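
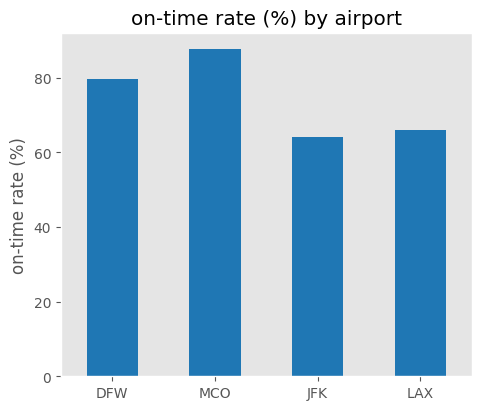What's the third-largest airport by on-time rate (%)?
Top 4: MCO ≈ 90, DFW ≈ 80, LAX ≈ 70, JFK ≈ 60.

LAX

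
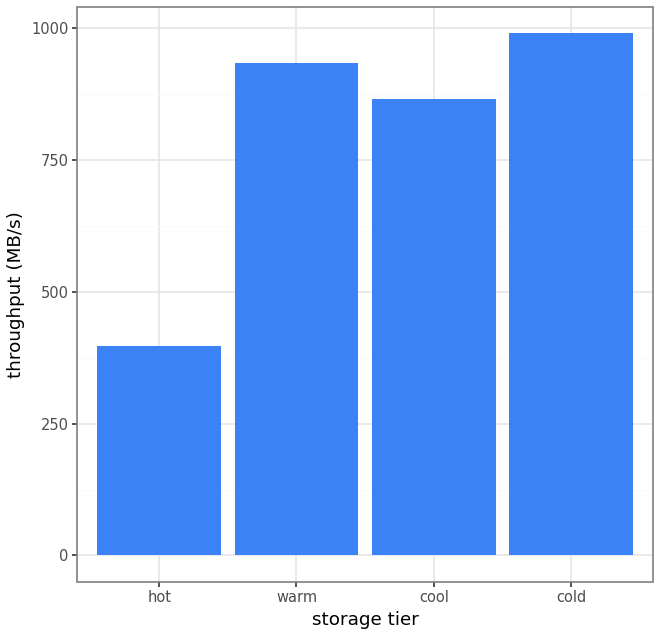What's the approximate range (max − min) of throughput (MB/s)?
Max cold ≈ 1000, min hot ≈ 400; range ≈ 600.

≈ 600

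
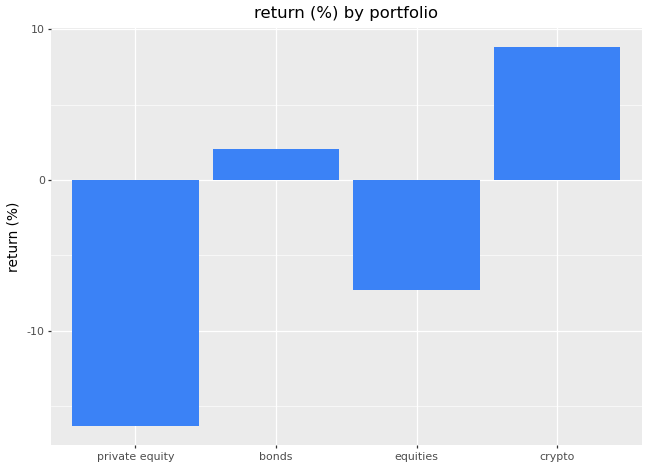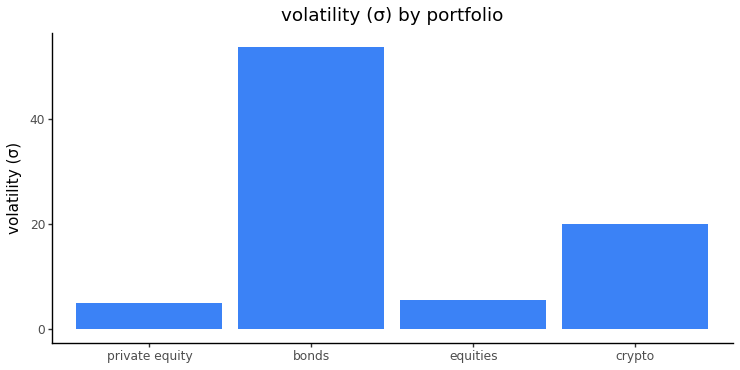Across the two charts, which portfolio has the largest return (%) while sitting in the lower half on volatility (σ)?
equities

Chart 2 median volatility (σ) ≈ 15; below-median portfolios: private equity, equities. Among those, equities has the highest return (%) (≈ -7).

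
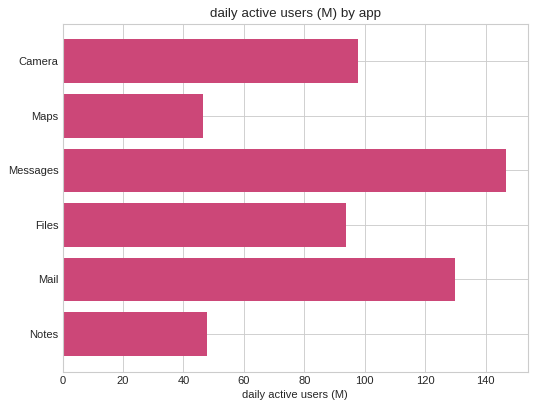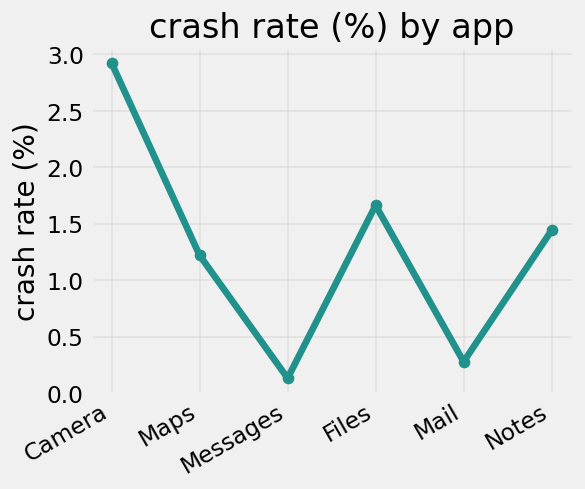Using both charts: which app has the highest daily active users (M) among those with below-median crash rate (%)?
Messages

Chart 2 median crash rate (%) ≈ 1.5; below-median apps: Maps, Messages, Mail. Among those, Messages has the highest daily active users (M) (≈ 140).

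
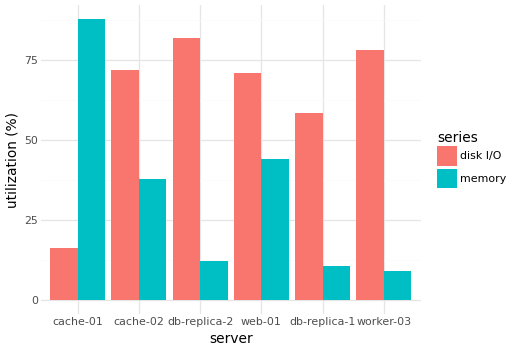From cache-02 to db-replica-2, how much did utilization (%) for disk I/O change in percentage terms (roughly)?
≈ +14.3%

cache-02 ≈ 70, db-replica-2 ≈ 80; (80 − 70) / 70 ≈ +14.3%.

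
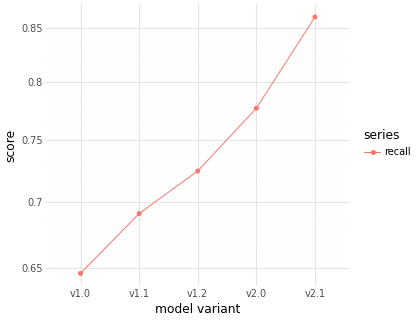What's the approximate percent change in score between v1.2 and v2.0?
v1.2 ≈ 0.72, v2.0 ≈ 0.78; (0.78 − 0.72) / 0.72 ≈ +8.3%.

≈ +8.3%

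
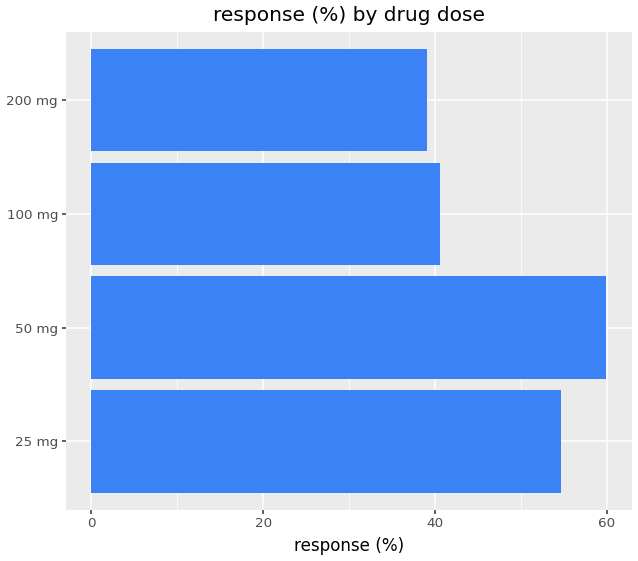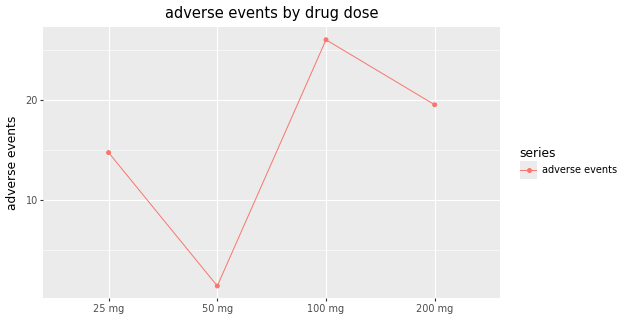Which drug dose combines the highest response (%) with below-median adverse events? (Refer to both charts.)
50 mg

Chart 2 median adverse events ≈ 15; below-median drug doses: 25 mg, 50 mg. Among those, 50 mg has the highest response (%) (≈ 60).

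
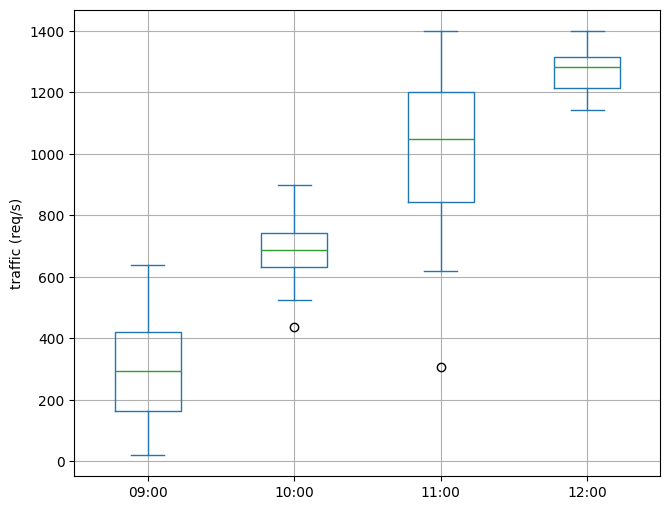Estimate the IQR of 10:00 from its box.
Q3 ≈ 700, Q1 ≈ 600; IQR ≈ 100.

≈ 100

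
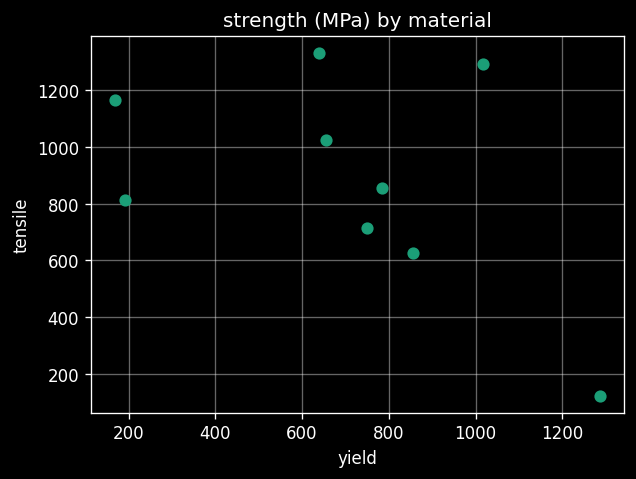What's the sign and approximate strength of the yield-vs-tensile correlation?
Points are negatively correlated; moderate (|r| ≈ 0.5).

negative, moderate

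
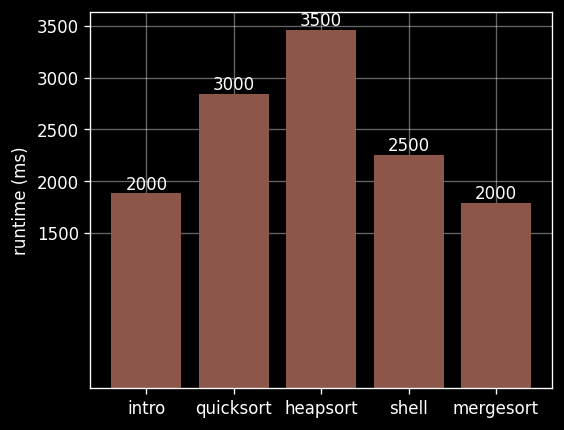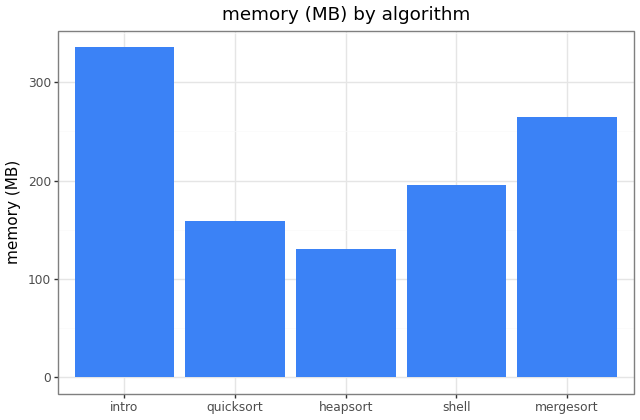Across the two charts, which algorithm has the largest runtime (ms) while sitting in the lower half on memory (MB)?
Chart 2 median memory (MB) ≈ 200; below-median algorithms: quicksort, heapsort. Among those, heapsort has the highest runtime (ms) (≈ 3500).

heapsort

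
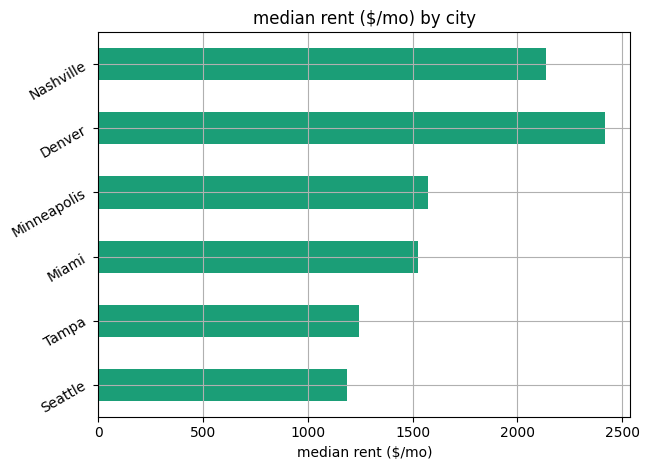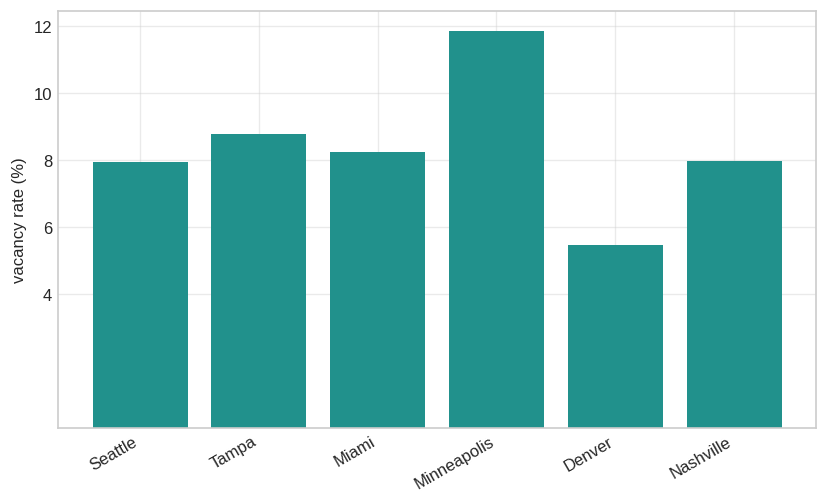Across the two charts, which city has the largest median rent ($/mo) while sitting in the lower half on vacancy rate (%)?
Denver

Chart 2 median vacancy rate (%) ≈ 8; below-median cities: Seattle, Denver, Nashville. Among those, Denver has the highest median rent ($/mo) (≈ 2500).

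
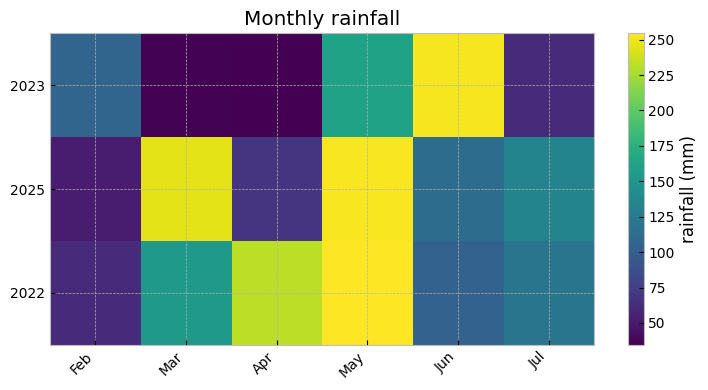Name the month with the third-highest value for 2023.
Feb

Top 4 for 2023: Jun ≈ 260, May ≈ 160, Feb ≈ 100, Jul ≈ 60.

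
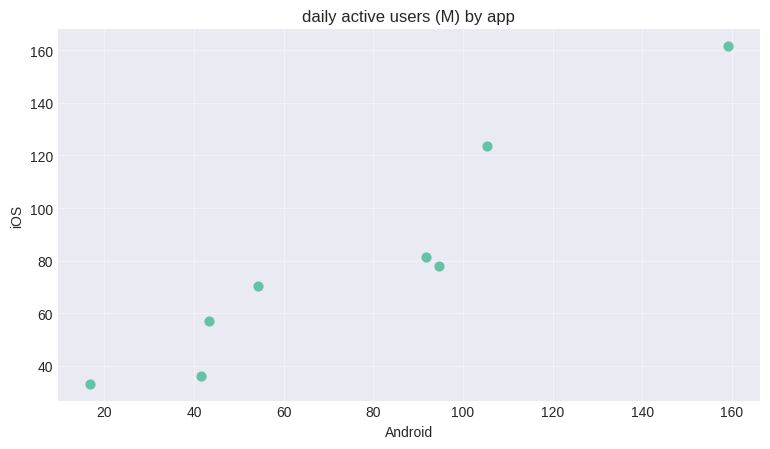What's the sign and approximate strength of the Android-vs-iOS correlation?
positive, strong

Points are positively correlated; strong (|r| ≈ 1.0).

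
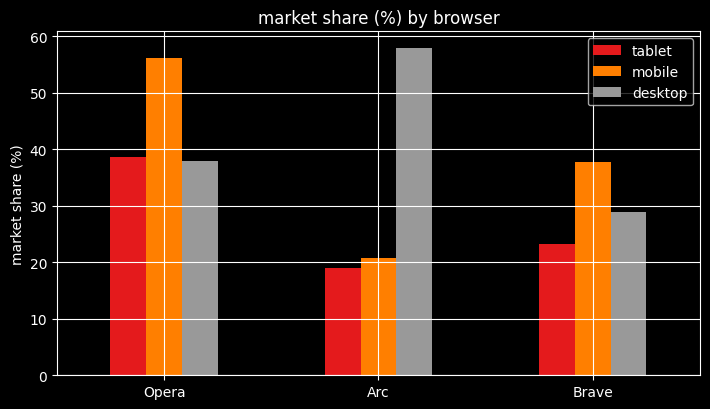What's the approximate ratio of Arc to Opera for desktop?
≈ 1.5×

Arc ≈ 60, Opera ≈ 40; 60/40 ≈ 1.5.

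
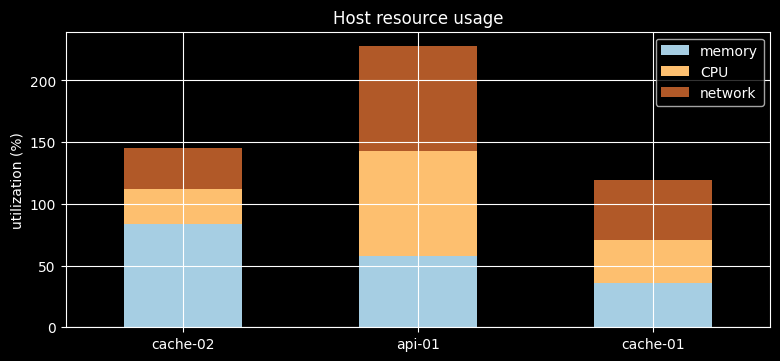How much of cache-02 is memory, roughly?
memory top ≈ 80, bottom ≈ 0; segment ≈ 80.

≈ 80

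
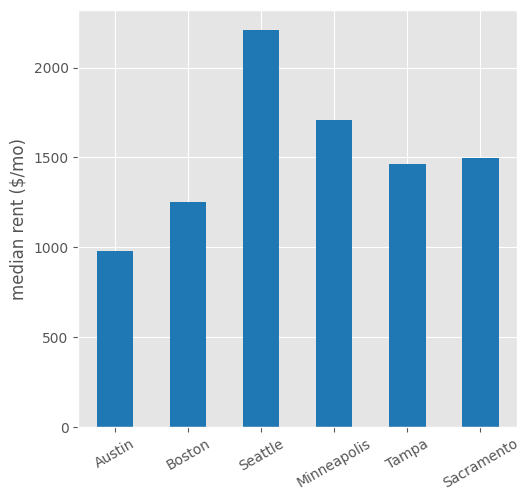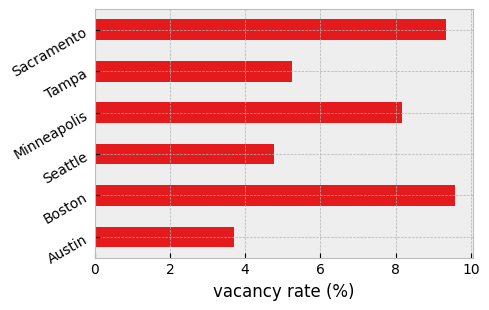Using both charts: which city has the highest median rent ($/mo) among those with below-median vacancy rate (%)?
Chart 2 median vacancy rate (%) ≈ 7; below-median cities: Austin, Seattle, Tampa. Among those, Seattle has the highest median rent ($/mo) (≈ 2000).

Seattle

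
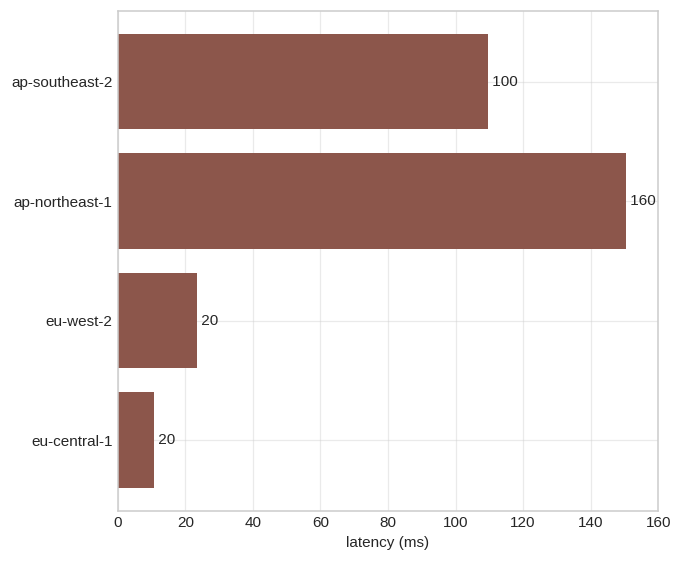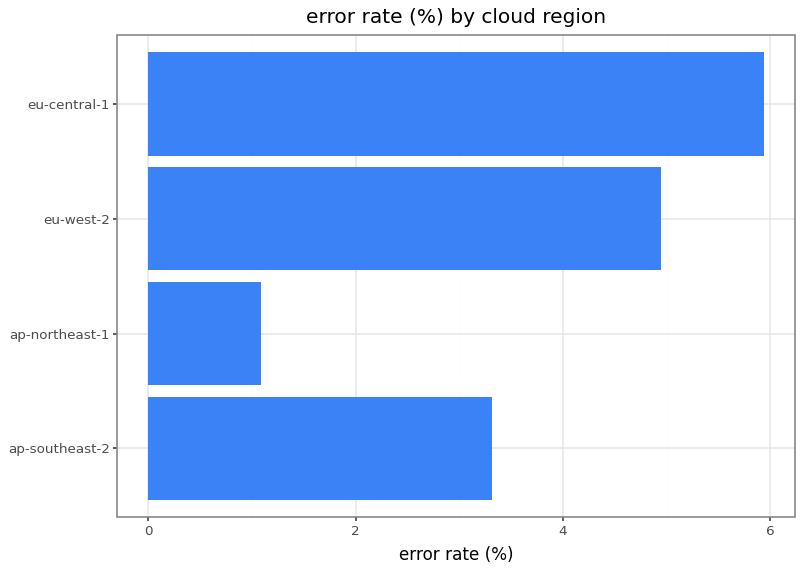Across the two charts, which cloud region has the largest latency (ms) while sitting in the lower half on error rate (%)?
ap-northeast-1

Chart 2 median error rate (%) ≈ 4; below-median cloud regions: ap-southeast-2, ap-northeast-1. Among those, ap-northeast-1 has the highest latency (ms) (≈ 160).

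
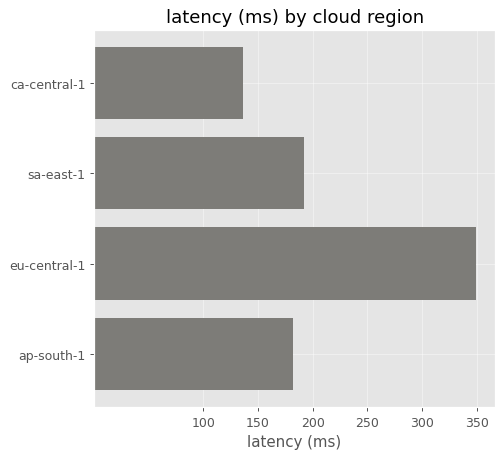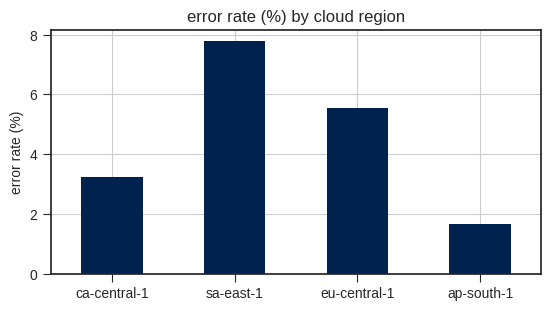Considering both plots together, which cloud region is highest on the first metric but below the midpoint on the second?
Chart 2 median error rate (%) ≈ 4; below-median cloud regions: ca-central-1, ap-south-1. Among those, ap-south-1 has the highest latency (ms) (≈ 200).

ap-south-1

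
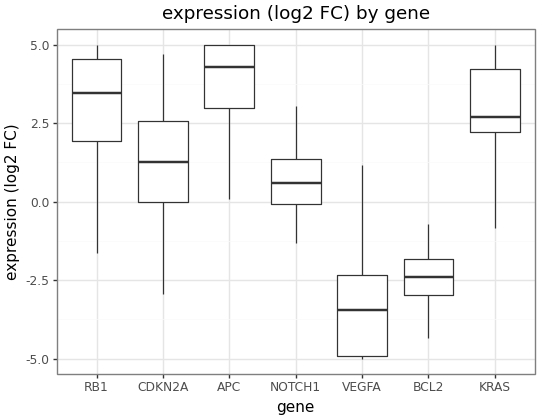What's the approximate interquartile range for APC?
Q3 ≈ 5, Q1 ≈ 3; IQR ≈ 2.

≈ 2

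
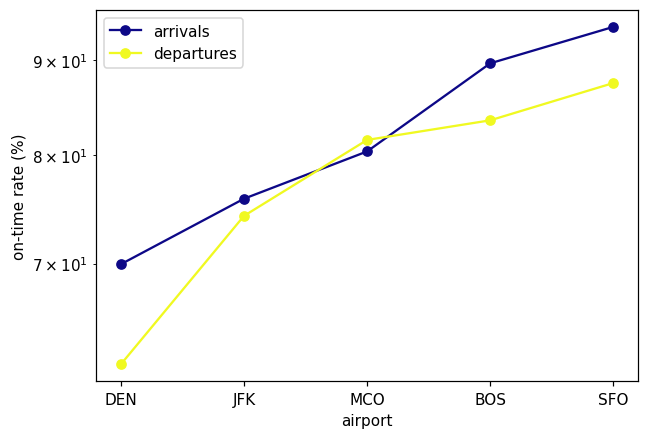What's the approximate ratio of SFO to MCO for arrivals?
≈ 1.19×

SFO ≈ 95, MCO ≈ 80; 95/80 ≈ 1.19.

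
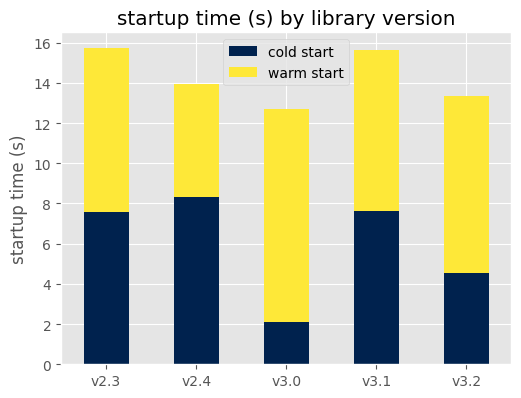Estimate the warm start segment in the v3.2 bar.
≈ 10

warm start top ≈ 14, bottom ≈ 4; segment ≈ 10.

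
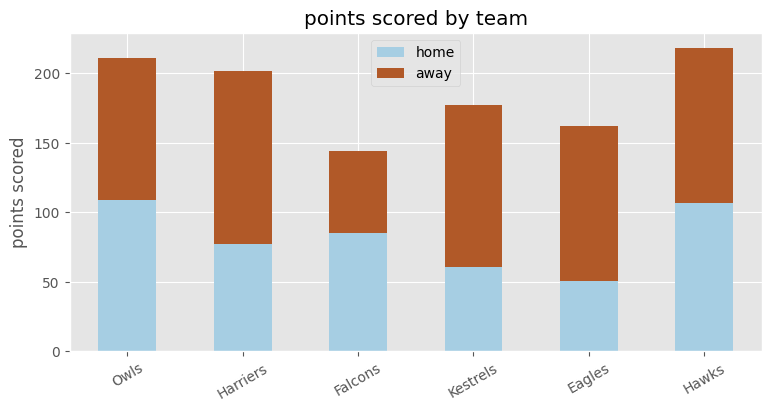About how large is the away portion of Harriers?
≈ 120

away top ≈ 200, bottom ≈ 80; segment ≈ 120.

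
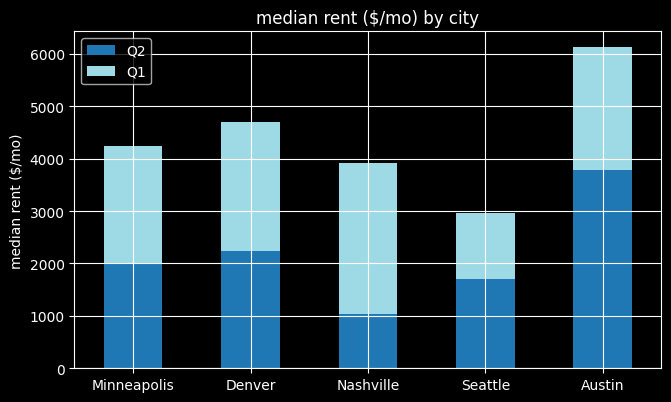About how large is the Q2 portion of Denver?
Q2 top ≈ 2000, bottom ≈ 0; segment ≈ 2000.

≈ 2000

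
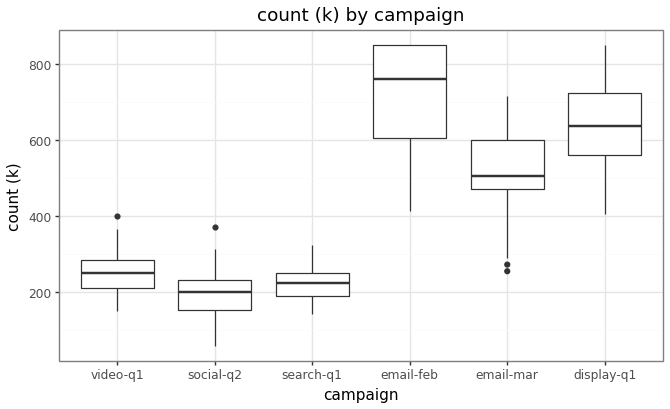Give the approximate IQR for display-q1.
≈ 150

Q3 ≈ 700, Q1 ≈ 550; IQR ≈ 150.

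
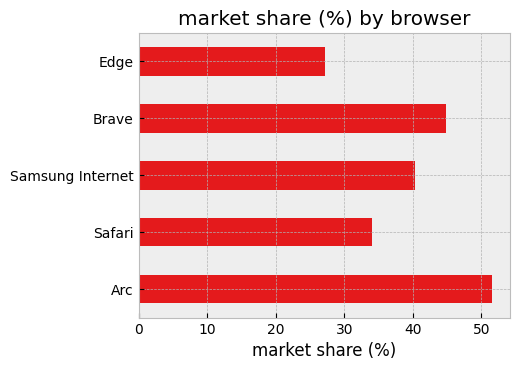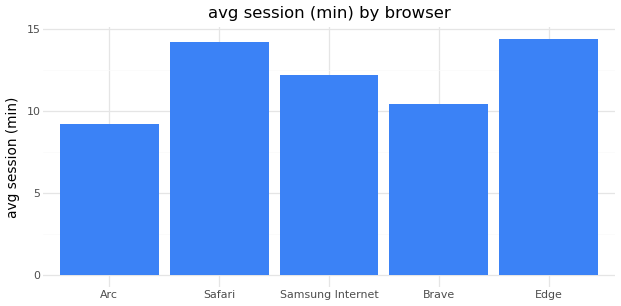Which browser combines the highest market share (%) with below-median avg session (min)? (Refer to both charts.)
Chart 2 median avg session (min) ≈ 12; below-median browsers: Arc, Brave. Among those, Arc has the highest market share (%) (≈ 50).

Arc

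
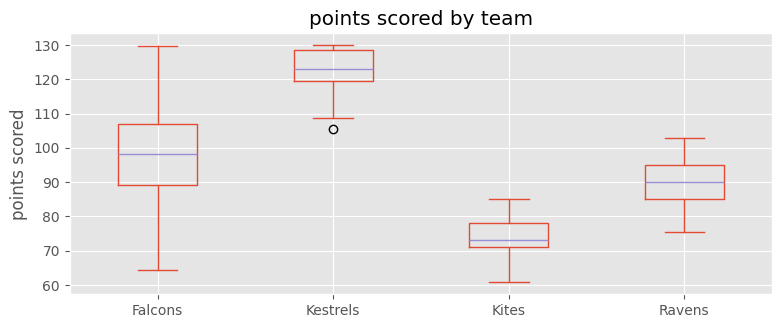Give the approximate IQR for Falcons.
Q3 ≈ 105, Q1 ≈ 90; IQR ≈ 15.

≈ 15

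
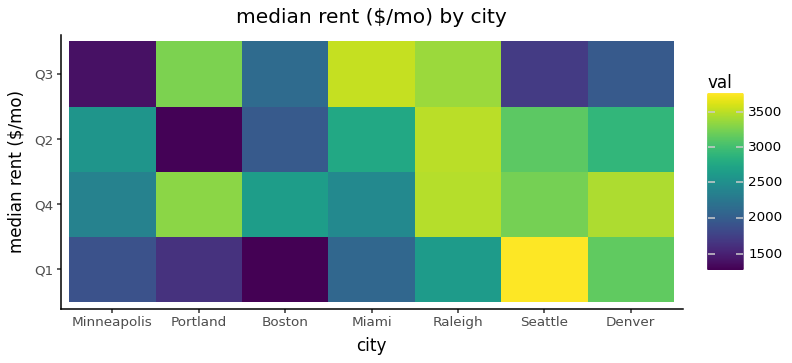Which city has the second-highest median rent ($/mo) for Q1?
Denver

Top 3 for Q1: Seattle ≈ 4000, Denver ≈ 3000, Raleigh ≈ 2500.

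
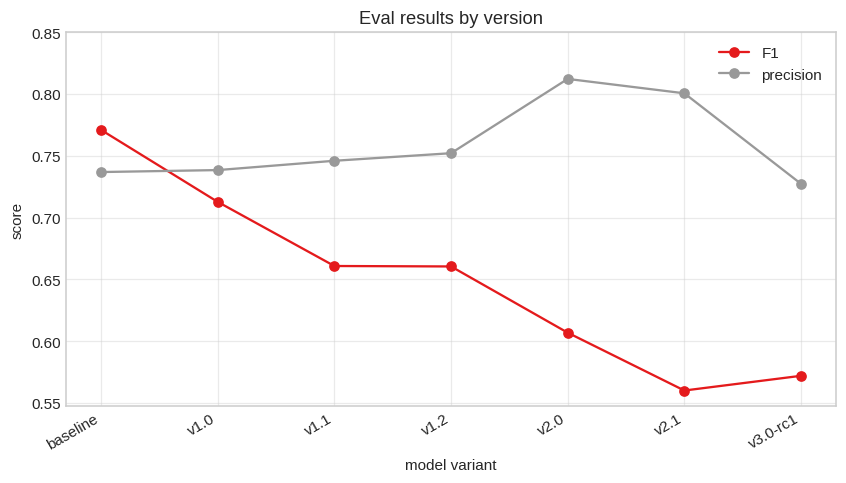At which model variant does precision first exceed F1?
v1.0

baseline: precision ≈ 0.75 vs F1 ≈ 0.75 (not yet); v1.0: precision ≈ 0.75 vs F1 ≈ 0.70 (first crossover).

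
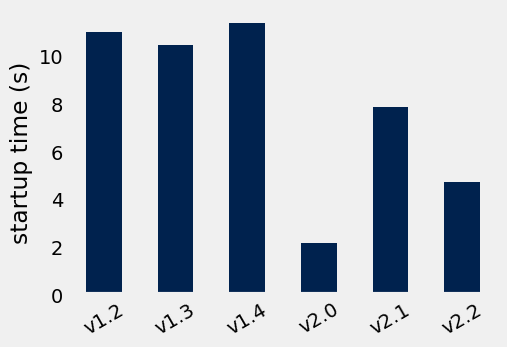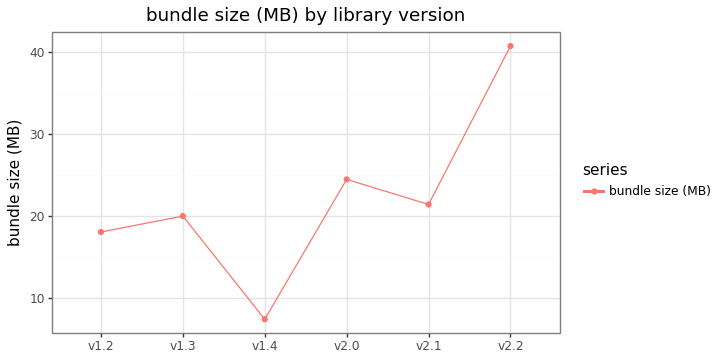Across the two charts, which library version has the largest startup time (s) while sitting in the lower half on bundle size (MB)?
Chart 2 median bundle size (MB) ≈ 20; below-median library versions: v1.2, v1.3, v1.4. Among those, v1.4 has the highest startup time (s) (≈ 12).

v1.4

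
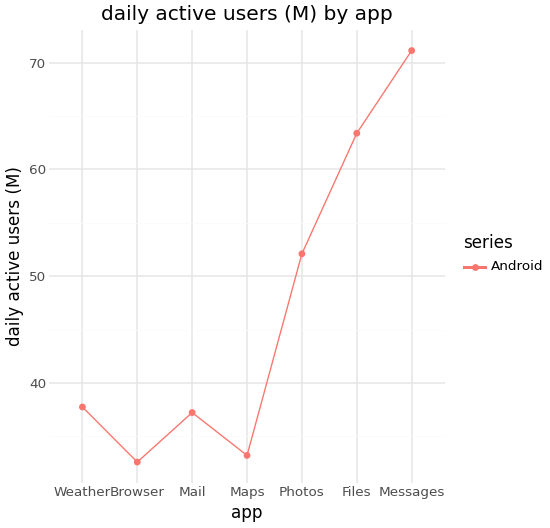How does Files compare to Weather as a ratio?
≈ 1.62×

Files ≈ 65, Weather ≈ 40; 65/40 ≈ 1.62.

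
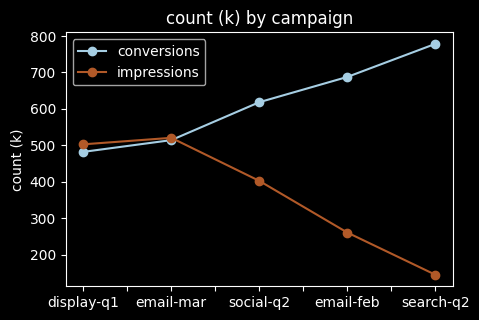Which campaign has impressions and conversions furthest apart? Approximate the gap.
search-q2: impressions ≈ 100, conversions ≈ 800 → gap ≈ 700. Next-largest (email-feb) is only ≈ 400.

search-q2, ≈ 700 k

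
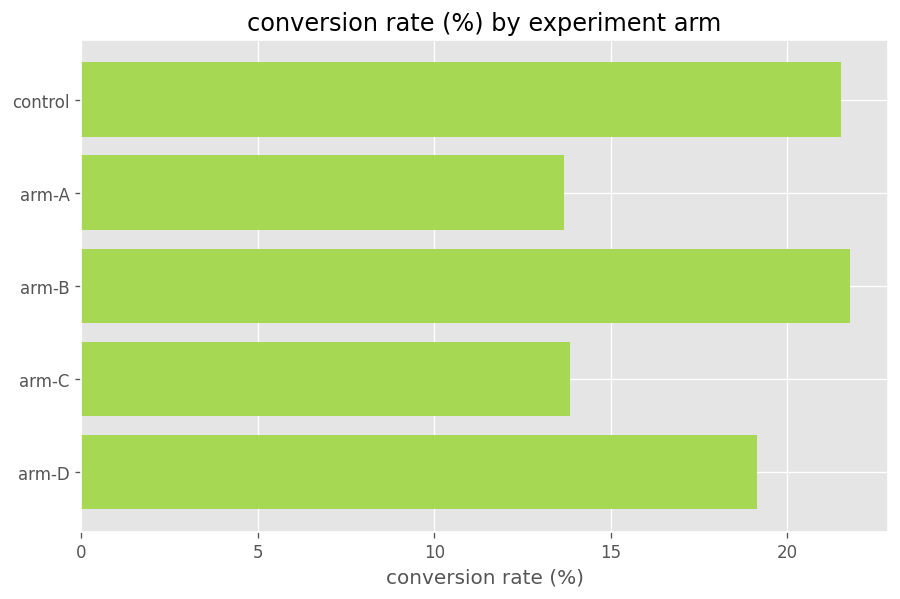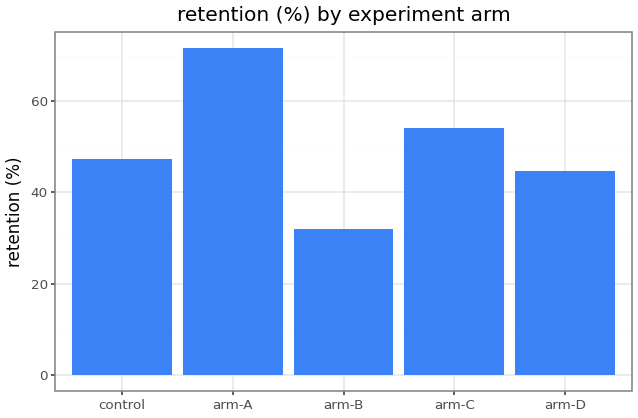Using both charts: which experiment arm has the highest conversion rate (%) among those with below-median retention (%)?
arm-B

Chart 2 median retention (%) ≈ 50; below-median experiment arms: arm-B, arm-D. Among those, arm-B has the highest conversion rate (%) (≈ 22).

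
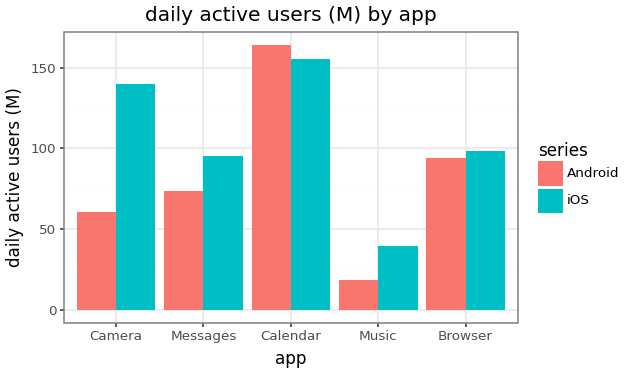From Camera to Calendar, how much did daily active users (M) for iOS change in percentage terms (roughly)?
≈ +14.3%

Camera ≈ 140, Calendar ≈ 160; (160 − 140) / 140 ≈ +14.3%.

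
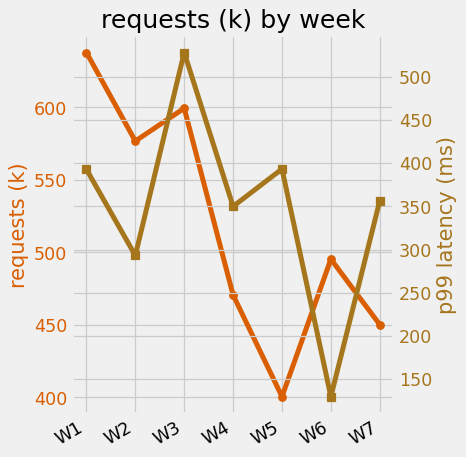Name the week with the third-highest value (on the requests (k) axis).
W2

Top 4 (on the requests (k) axis): W1 ≈ 640, W3 ≈ 600, W2 ≈ 580, W6 ≈ 500.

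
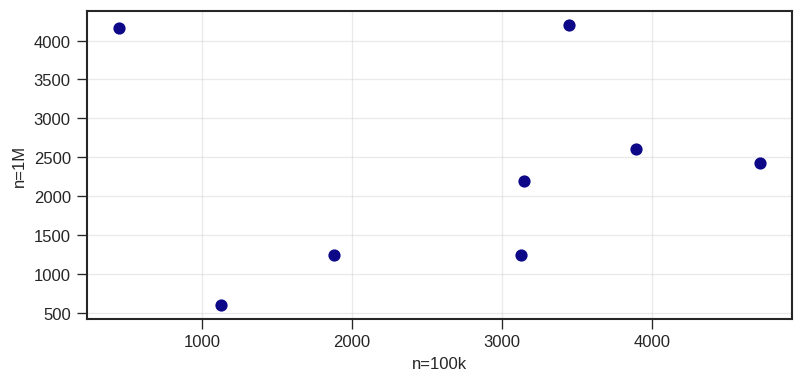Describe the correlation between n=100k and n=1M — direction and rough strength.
no clear correlation

Points are roughly uncorrelated; weak (|r| ≈ 0.1).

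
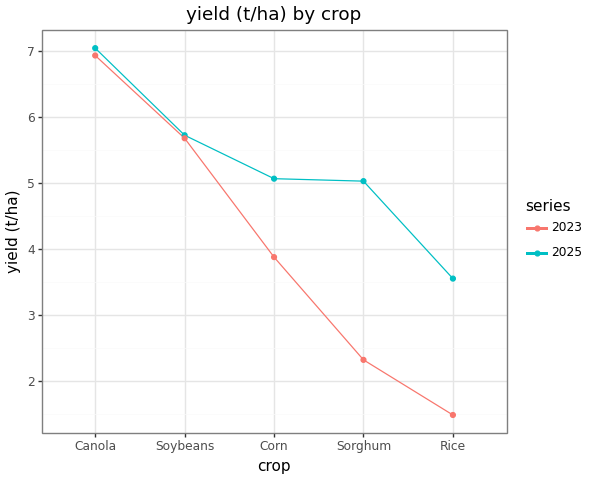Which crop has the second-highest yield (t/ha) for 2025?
Soybeans

Top 3 for 2025: Canola ≈ 7.0, Soybeans ≈ 5.5, Corn ≈ 5.0.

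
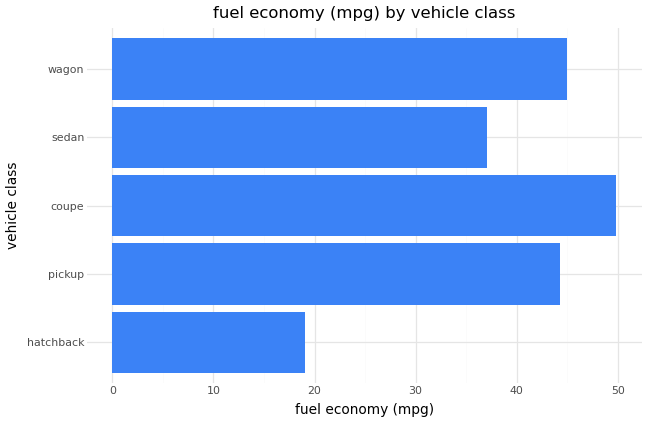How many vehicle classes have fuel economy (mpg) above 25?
Above 25: pickup, coupe, sedan, wagon.

4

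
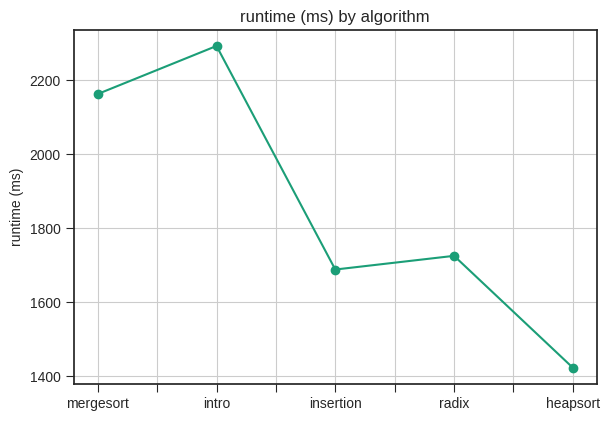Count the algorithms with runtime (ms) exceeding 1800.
Above 1800: mergesort, intro.

2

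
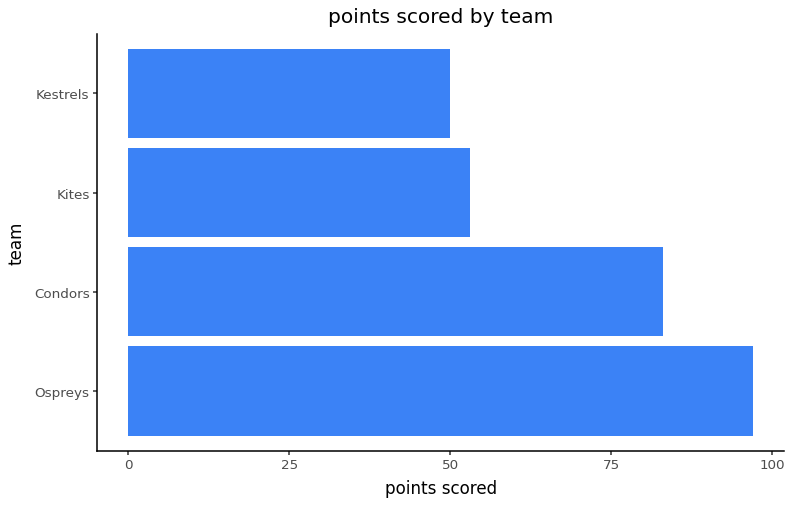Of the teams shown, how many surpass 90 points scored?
Above 90: Ospreys.

1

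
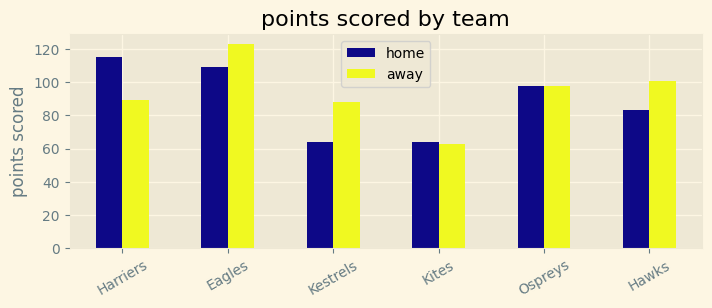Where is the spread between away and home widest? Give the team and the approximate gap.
Harriers, ≈ 40

Harriers: away ≈ 80, home ≈ 120 → gap ≈ 40. Next-largest (Kestrels) is only ≈ 20.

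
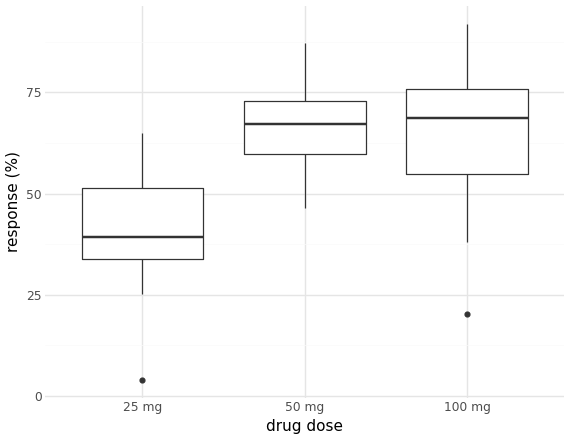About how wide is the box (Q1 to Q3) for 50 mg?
≈ 12

Q3 ≈ 72, Q1 ≈ 60; IQR ≈ 12.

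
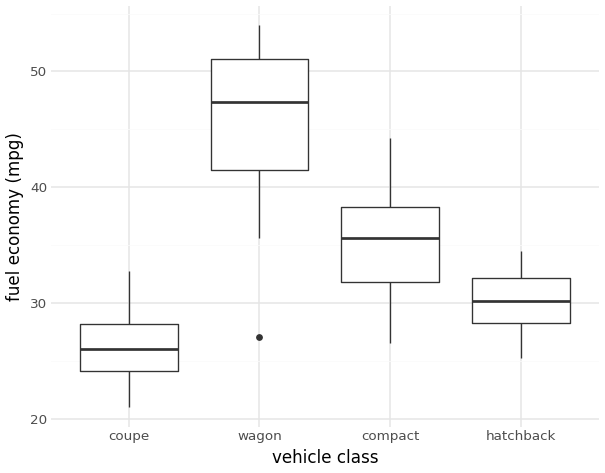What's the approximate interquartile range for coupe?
≈ 4

Q3 ≈ 28, Q1 ≈ 24; IQR ≈ 4.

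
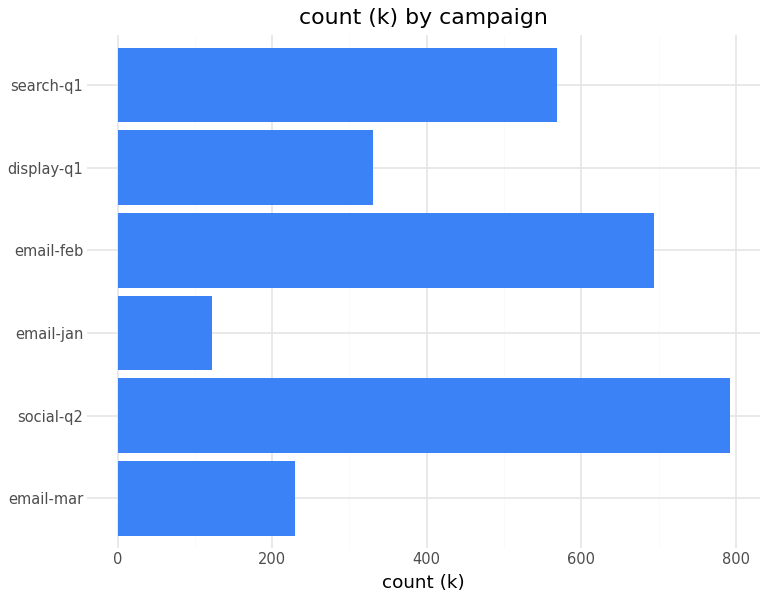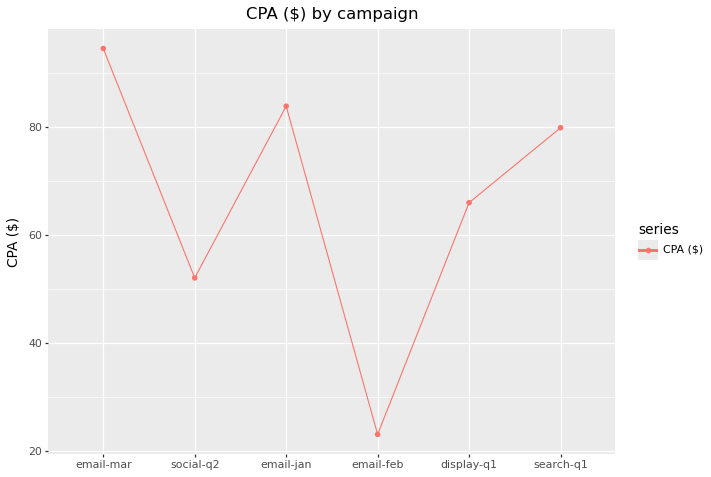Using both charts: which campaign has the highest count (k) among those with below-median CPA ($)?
Chart 2 median CPA ($) ≈ 70; below-median campaigns: social-q2, email-feb, display-q1. Among those, social-q2 has the highest count (k) (≈ 800).

social-q2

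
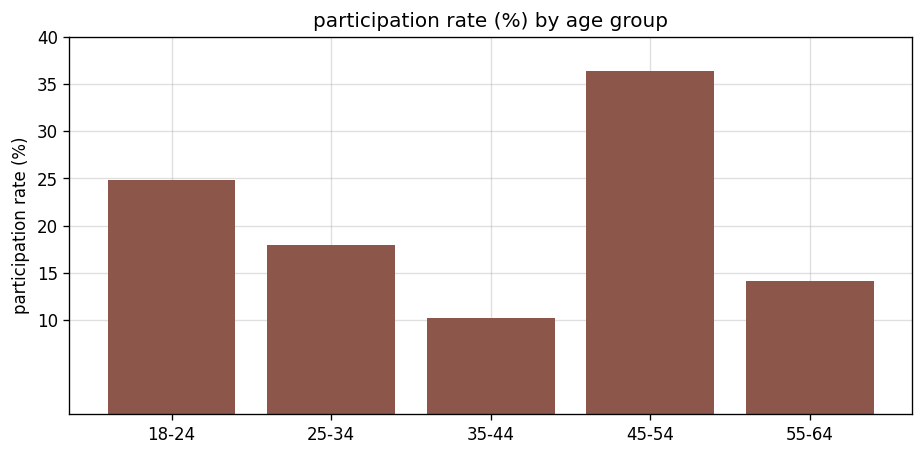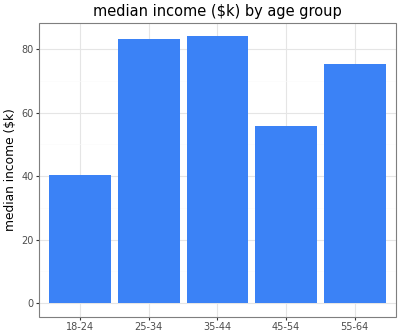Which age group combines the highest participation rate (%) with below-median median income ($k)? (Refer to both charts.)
Chart 2 median median income ($k) ≈ 80; below-median age groups: 18-24, 45-54. Among those, 45-54 has the highest participation rate (%) (≈ 35).

45-54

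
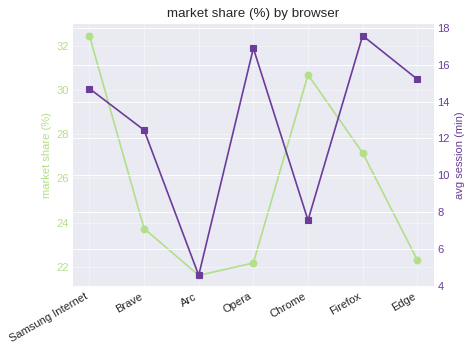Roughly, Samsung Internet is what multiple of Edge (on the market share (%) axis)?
Samsung Internet ≈ 32, Edge ≈ 22; 32/22 ≈ 1.45.

≈ 1.45×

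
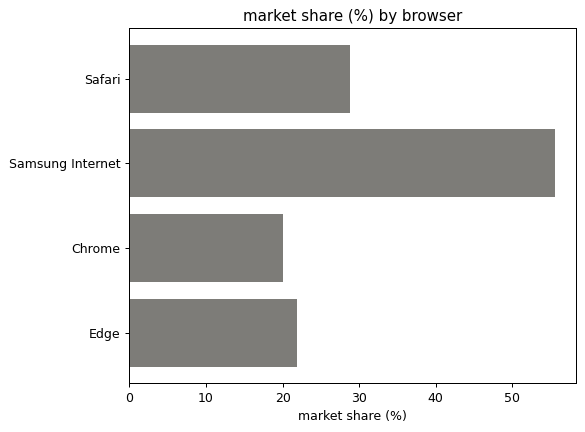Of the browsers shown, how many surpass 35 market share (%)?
Above 35: Samsung Internet.

1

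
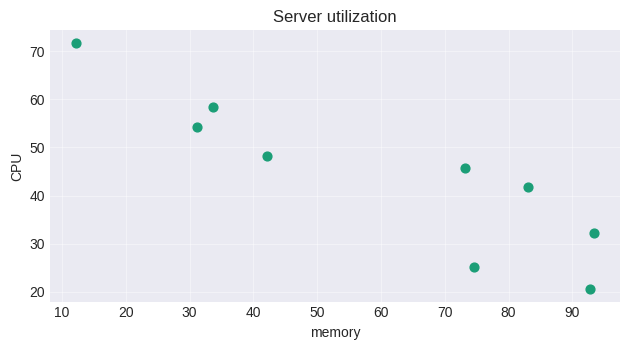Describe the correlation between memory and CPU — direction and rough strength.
negative, strong

Points are negatively correlated; strong (|r| ≈ 0.9).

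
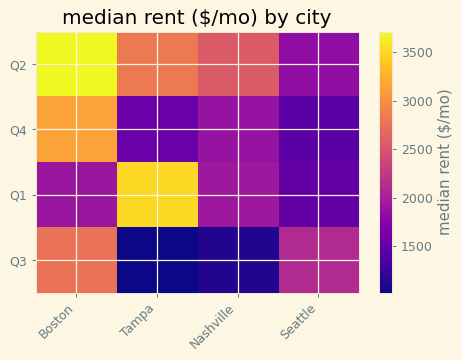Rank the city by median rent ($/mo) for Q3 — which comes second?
Seattle

Top 3 for Q3: Boston ≈ 3000, Seattle ≈ 2000, Nashville ≈ 1000.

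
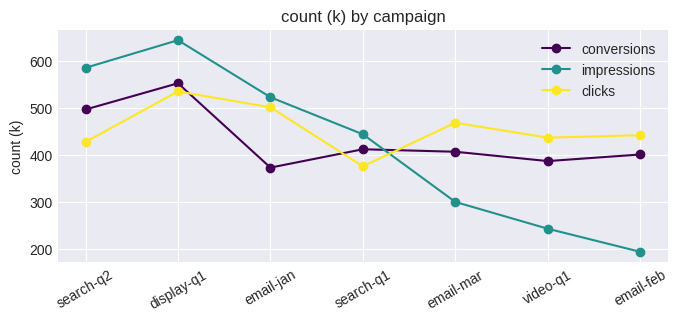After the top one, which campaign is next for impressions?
search-q2

Top 3 for impressions: display-q1 ≈ 650, search-q2 ≈ 600, email-jan ≈ 500.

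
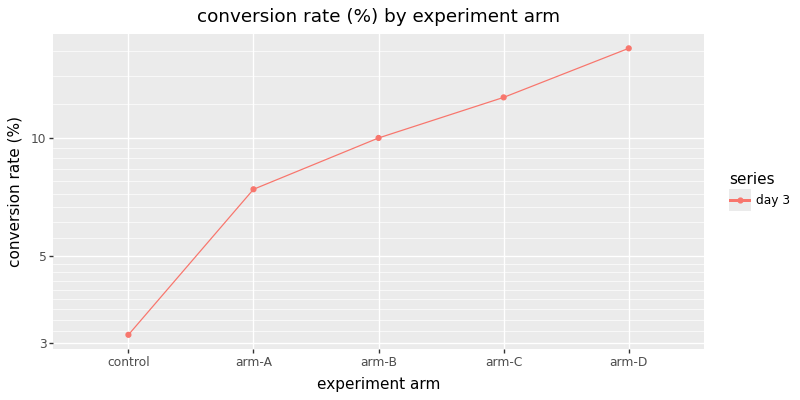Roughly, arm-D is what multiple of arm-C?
≈ 1.33×

arm-D ≈ 16, arm-C ≈ 12; 16/12 ≈ 1.33.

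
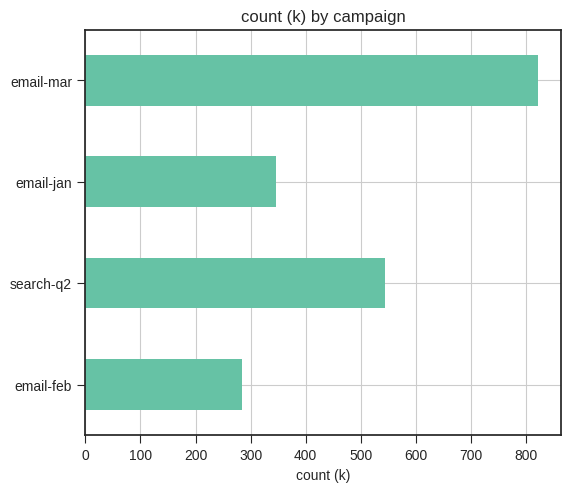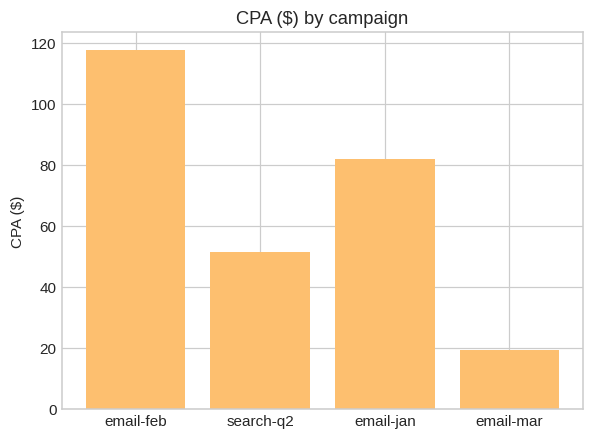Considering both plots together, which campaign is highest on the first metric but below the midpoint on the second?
Chart 2 median CPA ($) ≈ 60; below-median campaigns: search-q2, email-mar. Among those, email-mar has the highest count (k) (≈ 800).

email-mar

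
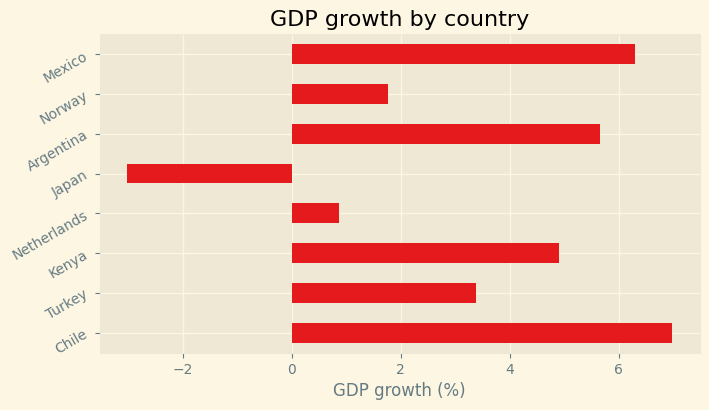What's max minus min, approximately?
Max Chile ≈ 7, min Japan ≈ -3; range ≈ 10.

≈ 10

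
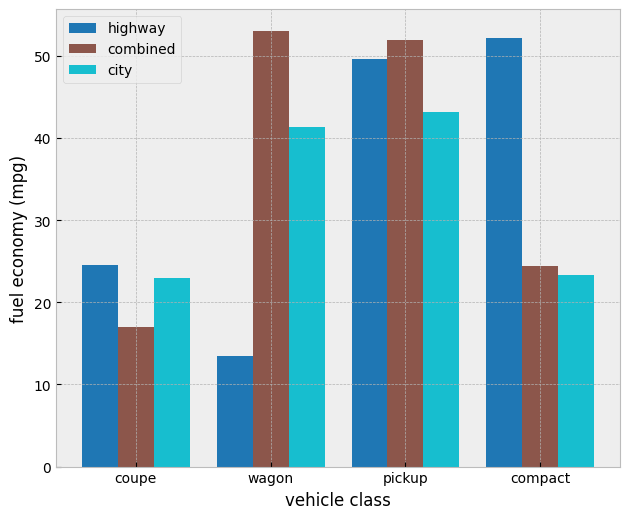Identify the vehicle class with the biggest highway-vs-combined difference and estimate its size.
wagon, ≈ 40 mpg

wagon: highway ≈ 15, combined ≈ 55 → gap ≈ 40. Next-largest (compact) is only ≈ 25.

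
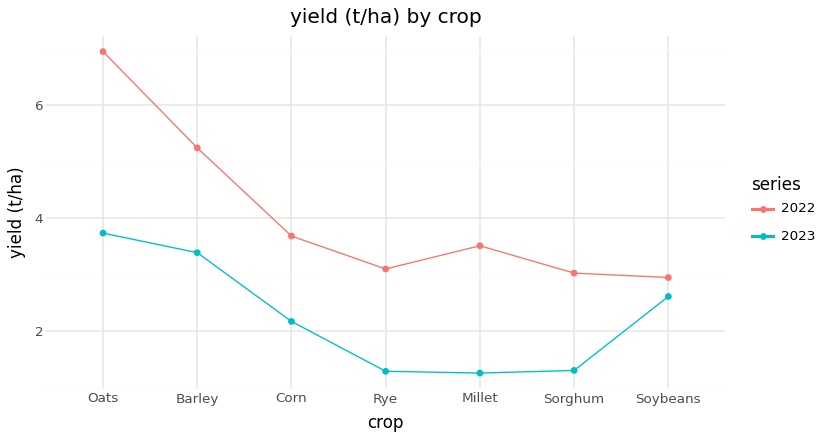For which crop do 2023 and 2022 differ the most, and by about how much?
Oats, ≈ 3.5 t/ha

Oats: 2023 ≈ 3.5, 2022 ≈ 7.0 → gap ≈ 3.5. Next-largest (Millet) is only ≈ 2.0.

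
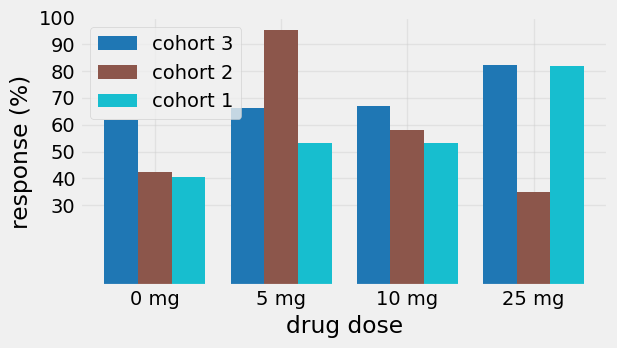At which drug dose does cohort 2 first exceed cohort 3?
5 mg

0 mg: cohort 2 ≈ 40 vs cohort 3 ≈ 60 (not yet); 5 mg: cohort 2 ≈ 100 vs cohort 3 ≈ 70 (first crossover).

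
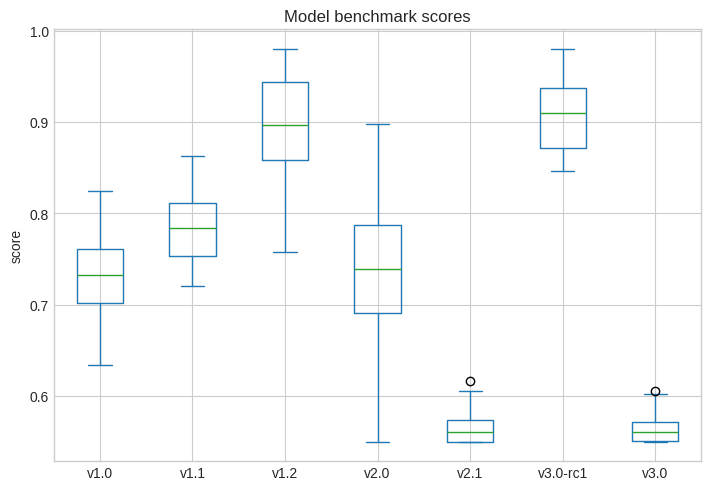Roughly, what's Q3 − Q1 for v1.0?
Q3 ≈ 0.75, Q1 ≈ 0.70; IQR ≈ 0.05.

≈ 0.05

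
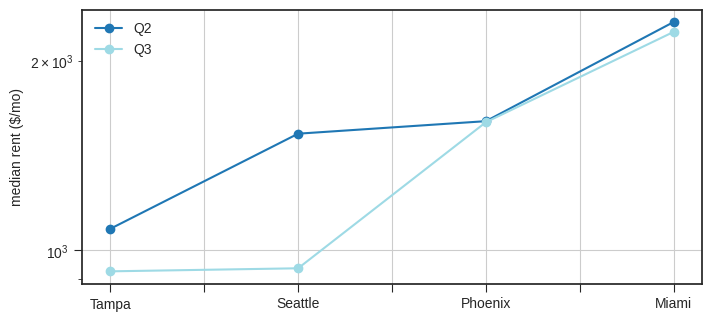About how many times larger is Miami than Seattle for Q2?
Miami ≈ 2400, Seattle ≈ 1600; 2400/1600 ≈ 1.5.

≈ 1.5×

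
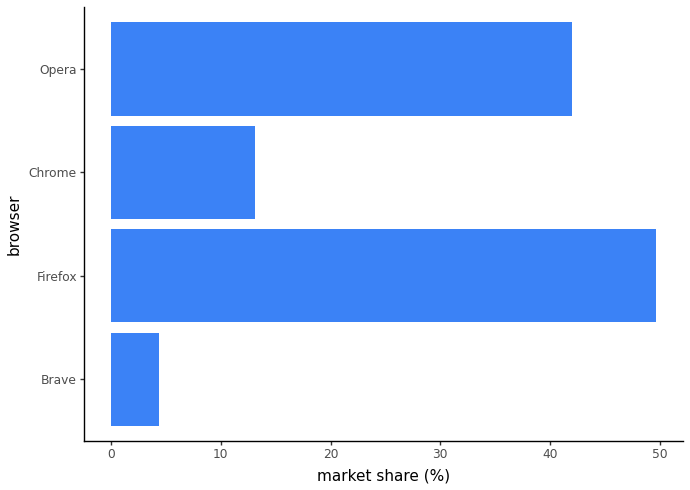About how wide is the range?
≈ 45

Max Firefox ≈ 50, min Brave ≈ 5; range ≈ 45.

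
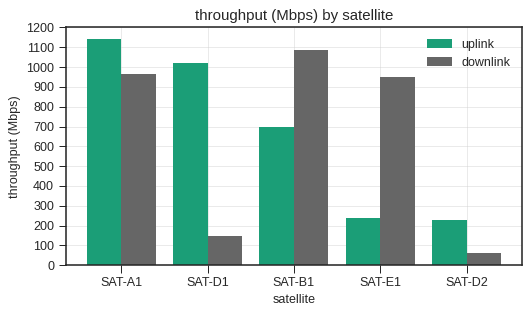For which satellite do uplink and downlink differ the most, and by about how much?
SAT-D1: uplink ≈ 1000, downlink ≈ 100 → gap ≈ 900. Next-largest (SAT-E1) is only ≈ 700.

SAT-D1, ≈ 900 Mbps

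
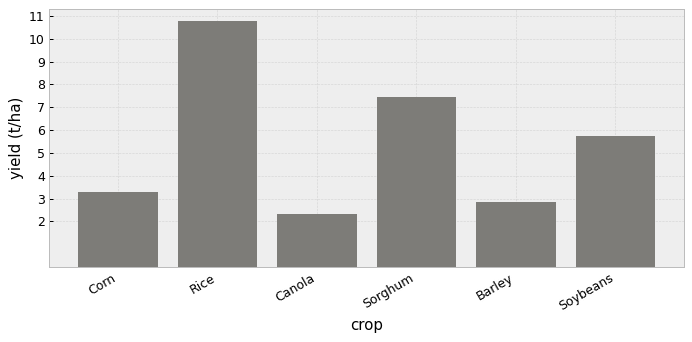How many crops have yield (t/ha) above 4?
Above 4: Rice, Sorghum, Soybeans.

3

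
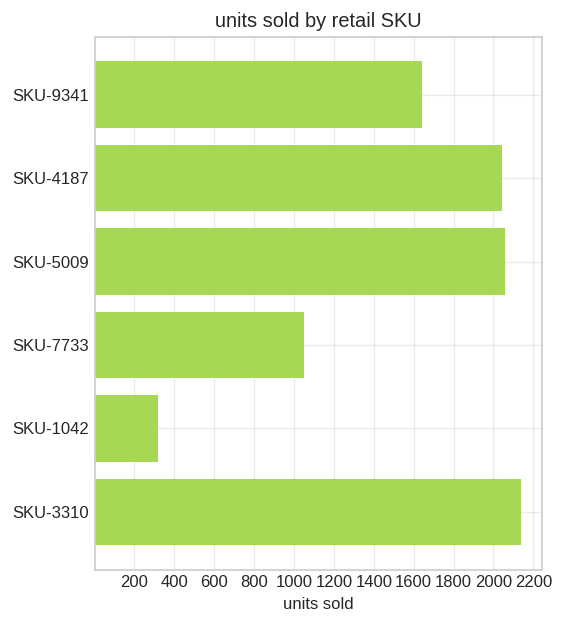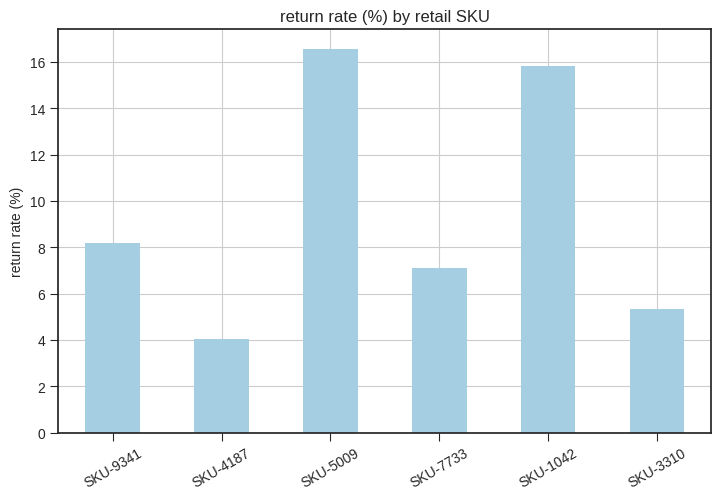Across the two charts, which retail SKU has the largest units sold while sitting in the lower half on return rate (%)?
SKU-3310

Chart 2 median return rate (%) ≈ 8; below-median retail SKUs: SKU-4187, SKU-7733, SKU-3310. Among those, SKU-3310 has the highest units sold (≈ 2200).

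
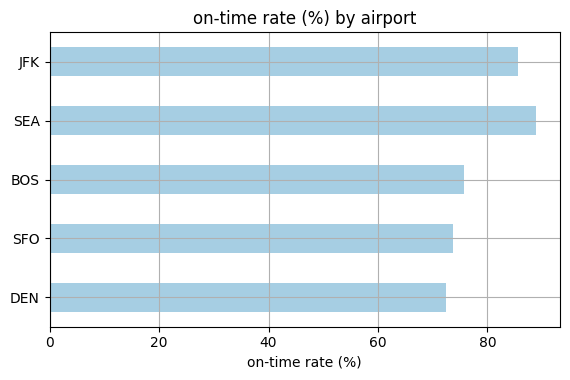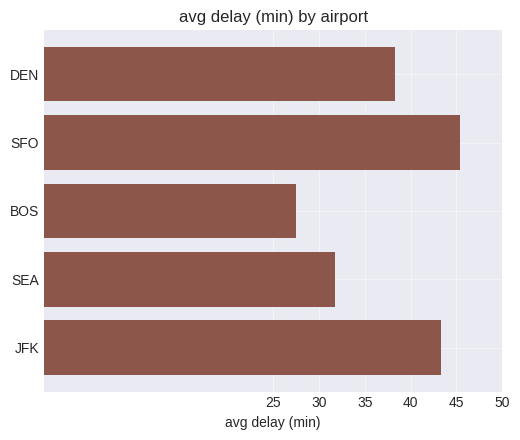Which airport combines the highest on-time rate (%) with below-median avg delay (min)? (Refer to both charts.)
Chart 2 median avg delay (min) ≈ 40; below-median airports: BOS, SEA. Among those, SEA has the highest on-time rate (%) (≈ 90).

SEA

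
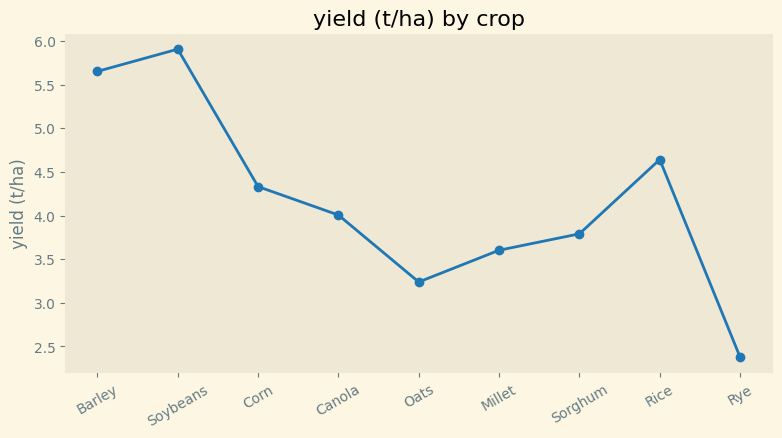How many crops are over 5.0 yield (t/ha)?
2

Above 5.0: Barley, Soybeans.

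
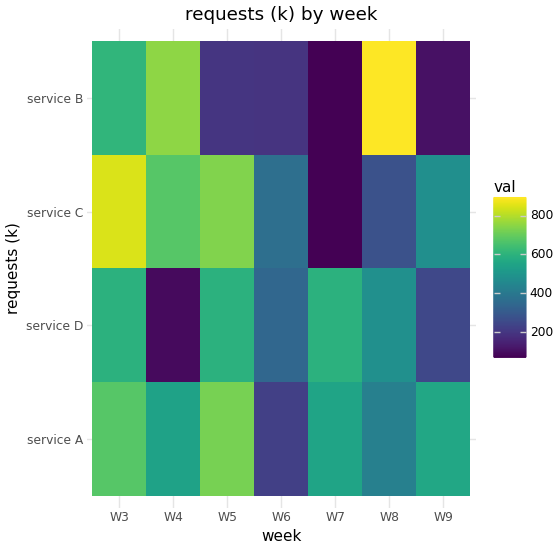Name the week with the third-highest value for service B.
W3

Top 4 for service B: W8 ≈ 900, W4 ≈ 800, W3 ≈ 600, W5 ≈ 200.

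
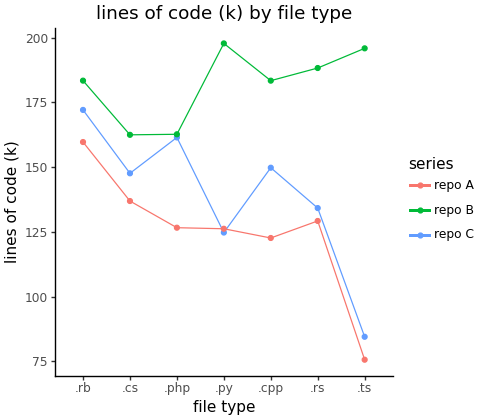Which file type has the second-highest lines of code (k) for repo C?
Top 3 for repo C: .rb ≈ 180, .php ≈ 160, .cpp ≈ 140.

.php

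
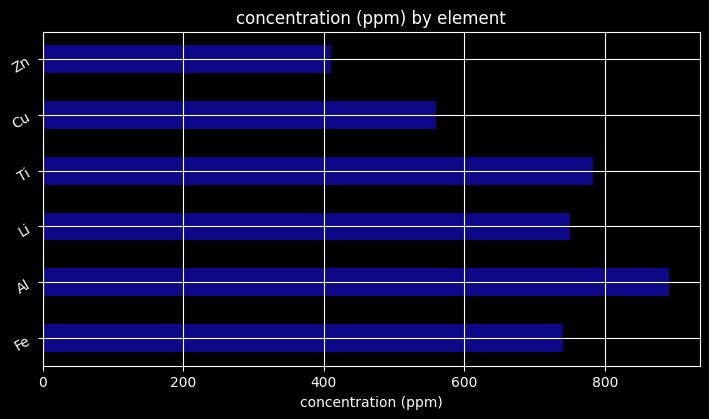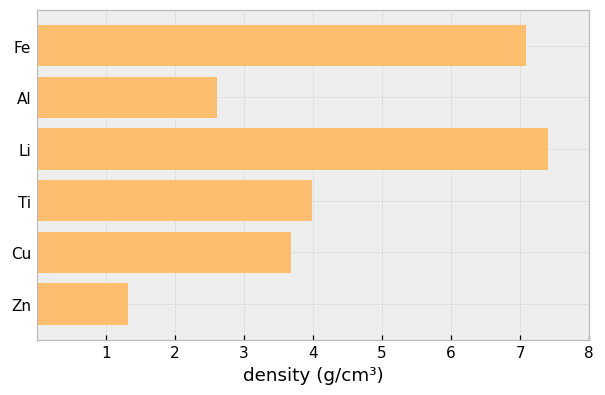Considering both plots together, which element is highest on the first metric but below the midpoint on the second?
Chart 2 median density (g/cm³) ≈ 4; below-median elements: Al, Cu, Zn. Among those, Al has the highest concentration (ppm) (≈ 900).

Al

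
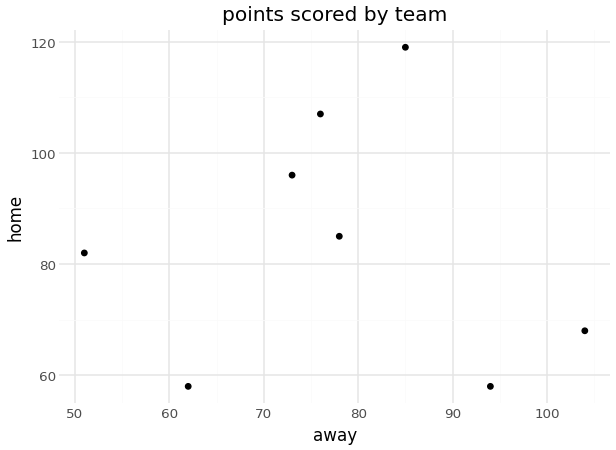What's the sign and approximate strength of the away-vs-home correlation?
no clear correlation

Points are roughly uncorrelated; weak (|r| ≈ 0.1).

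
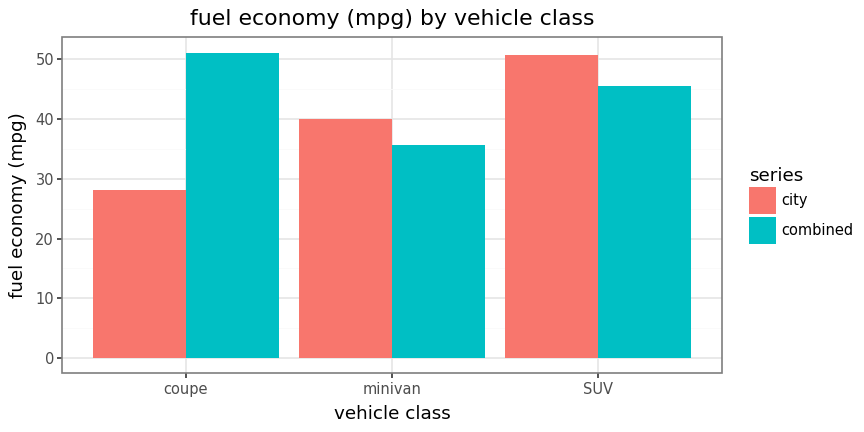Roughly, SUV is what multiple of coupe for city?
SUV ≈ 50, coupe ≈ 30; 50/30 ≈ 1.67.

≈ 1.67×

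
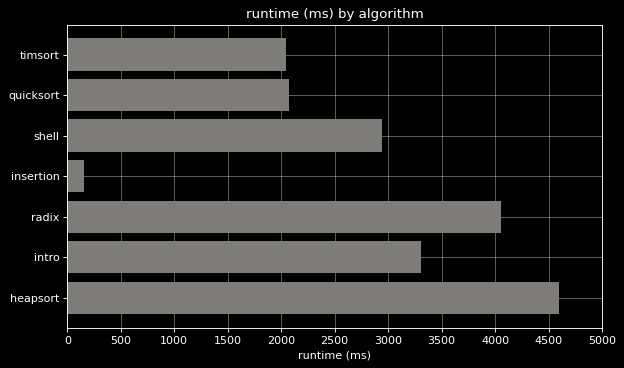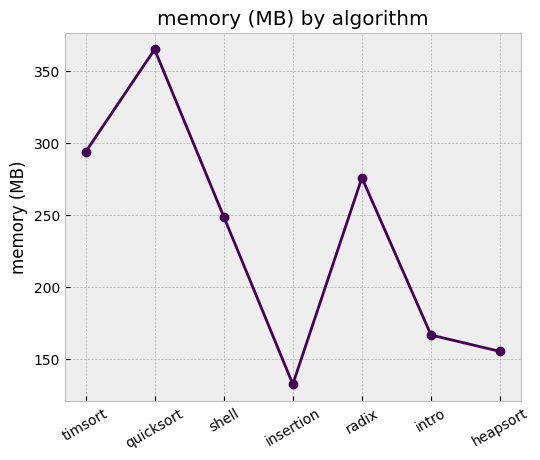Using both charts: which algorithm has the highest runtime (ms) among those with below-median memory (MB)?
heapsort

Chart 2 median memory (MB) ≈ 250; below-median algorithms: insertion, intro, heapsort. Among those, heapsort has the highest runtime (ms) (≈ 4500).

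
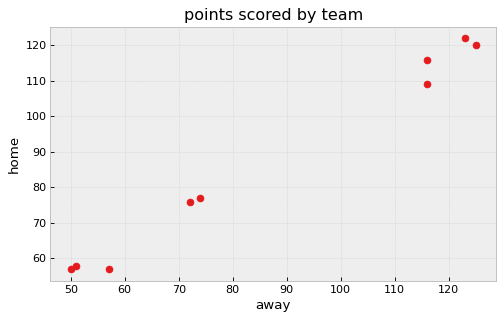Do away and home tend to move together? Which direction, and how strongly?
positive, strong

Points are positively correlated; strong (|r| ≈ 1.0).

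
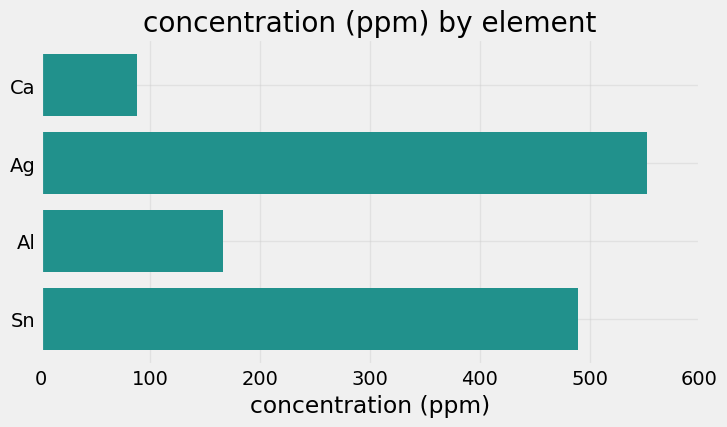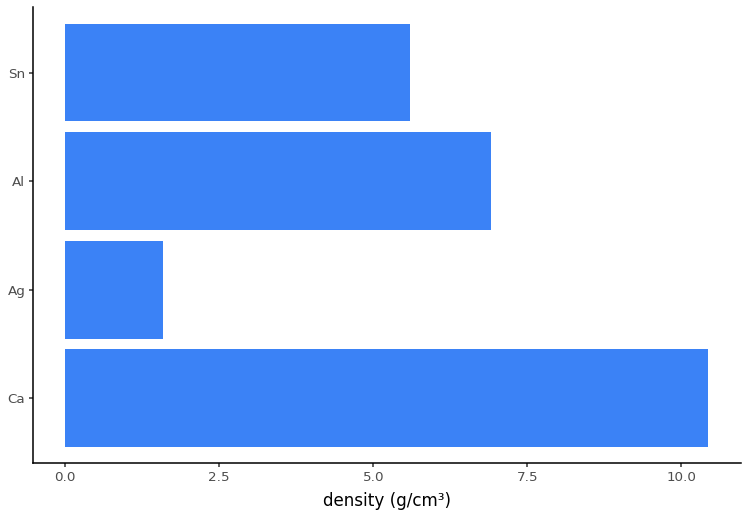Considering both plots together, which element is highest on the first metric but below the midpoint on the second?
Ag

Chart 2 median density (g/cm³) ≈ 6; below-median elements: Ag, Sn. Among those, Ag has the highest concentration (ppm) (≈ 600).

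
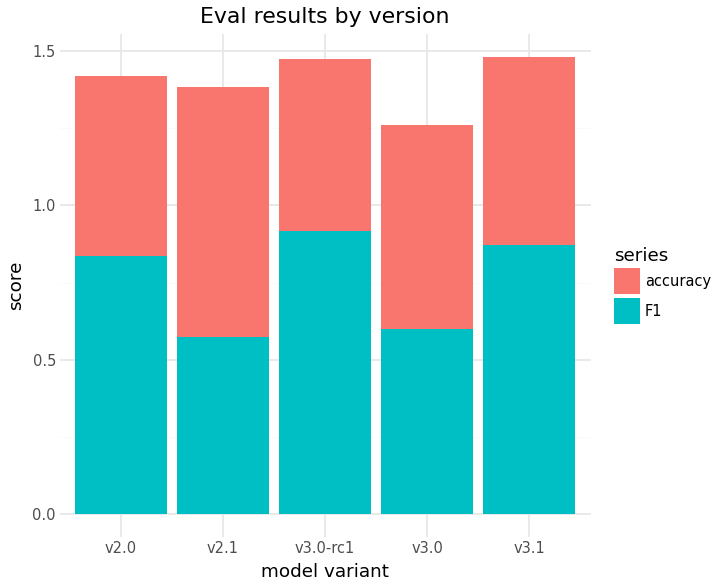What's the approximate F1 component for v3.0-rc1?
F1 top ≈ 1.0, bottom ≈ 0.0; segment ≈ 1.0.

≈ 1.0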